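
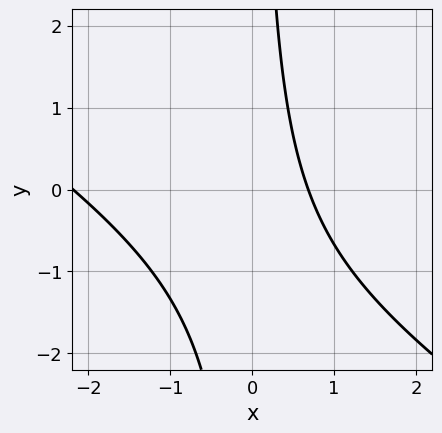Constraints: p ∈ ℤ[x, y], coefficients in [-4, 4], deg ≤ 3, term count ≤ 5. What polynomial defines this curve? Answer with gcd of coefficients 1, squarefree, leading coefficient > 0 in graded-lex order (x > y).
2*x^2 + 3*x*y + 3*x - 3

(a) Degree: no degree-1 curve has this shape, so deg p = 2.
(b) Against the integer gridlines: it misses every integer gridline on the y-axis.
(c) Assembling these constraints gives the stated polynomial.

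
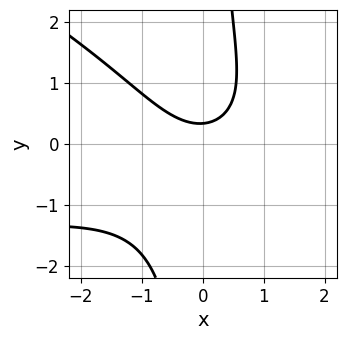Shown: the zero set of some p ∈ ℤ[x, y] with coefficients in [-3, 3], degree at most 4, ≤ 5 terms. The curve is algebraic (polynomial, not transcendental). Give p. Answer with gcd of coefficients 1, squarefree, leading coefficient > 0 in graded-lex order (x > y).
x^2*y + 2*x*y^2 + 2*x^2 - 3*y + 1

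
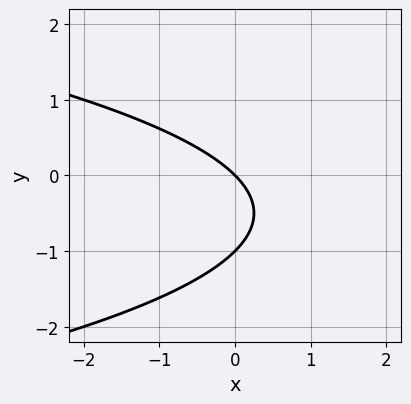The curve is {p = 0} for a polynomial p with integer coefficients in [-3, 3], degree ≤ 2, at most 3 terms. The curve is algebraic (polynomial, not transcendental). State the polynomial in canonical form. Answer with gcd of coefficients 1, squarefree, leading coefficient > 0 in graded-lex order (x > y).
y^2 + x + y

(a) The degree is 2 — the shape is more complex than any degree-1 curve.
(b) From the axis intercepts and sections: one x-axis crossing is at x = 0; the y-axis gridline crossings are at y ∈ {-1, 0}.
(c) The integer polynomial consistent with all of this is the stated p.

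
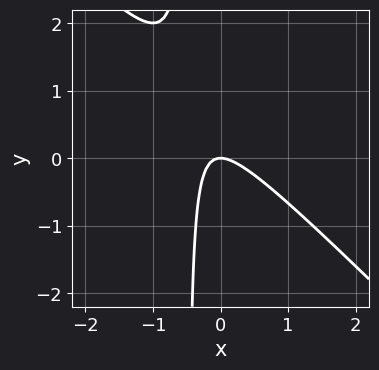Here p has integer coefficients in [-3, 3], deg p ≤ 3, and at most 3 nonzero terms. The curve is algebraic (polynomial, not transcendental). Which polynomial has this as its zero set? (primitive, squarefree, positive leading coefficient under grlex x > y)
2*x^2 + 2*x*y + y

(a) The degree is 2 — a generic line meets the curve in up to 2 points.
(b) Reading off the gridlines: it meets the y-axis at y = 0 (among the integer gridlines); it crosses the x-axis at the gridline x = 0.
(c) The integer polynomial consistent with all of this is the stated p.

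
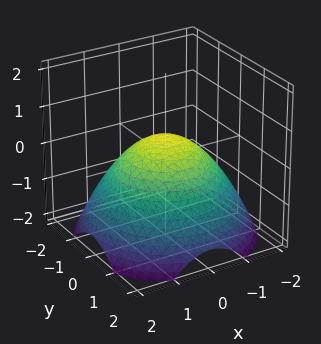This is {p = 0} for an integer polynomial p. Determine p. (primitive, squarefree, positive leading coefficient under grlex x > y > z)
First, degree: the shape is more complex than any degree-1 surface, so deg p = 2.
Then, symmetries: rotational symmetry about the z-axis ⇒ p depends on x, y only through x² + y².
Then, from the axis intercepts and sections: among the integer gridlines, it crosses the y-axis at y ∈ {-1, 1}; a circular section at z = 0 has radius exactly 1; the x-axis gridline crossings are at x ∈ {-1, 1}.
Finally, the integer polynomial consistent with all of this is the stated p.

x^2 + y^2 + 2*z - 1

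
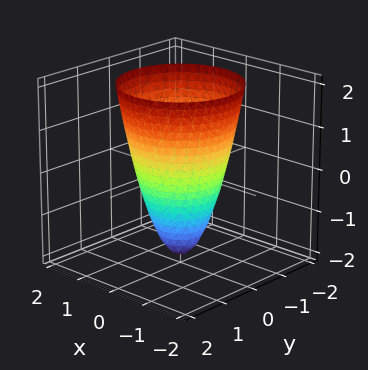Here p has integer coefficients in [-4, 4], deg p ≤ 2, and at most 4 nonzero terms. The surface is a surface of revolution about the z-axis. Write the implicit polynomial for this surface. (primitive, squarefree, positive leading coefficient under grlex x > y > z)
2*x^2 + 2*y^2 - z - 2

First, degree: the shape is more complex than any degree-1 surface, so deg p = 2.
Then, by symmetry, the surface is invariant under rotation about z: p = q(x² + y², z).
Next, observable constraints: among the integer gridlines, it crosses the x-axis at x ∈ {-1, 1}; it crosses the z-axis at the gridline z = -2; among the integer gridlines, it crosses the y-axis at y ∈ {-1, 1}; a circular section at z = 1 has radius between 1 and 2.
Finally, fitting integer coefficients to these (and the overall shape) gives p.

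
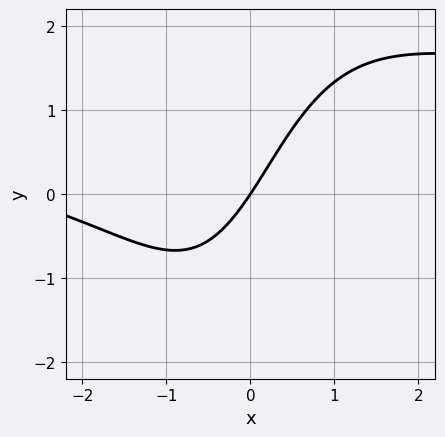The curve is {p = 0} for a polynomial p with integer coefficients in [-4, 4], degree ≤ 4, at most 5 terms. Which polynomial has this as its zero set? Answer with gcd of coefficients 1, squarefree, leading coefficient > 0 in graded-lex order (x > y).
x^2*y - x^2 - 3*x + 2*y

1. deg p = 3.
2. Reading off the gridlines: it crosses the y-axis at the gridline y = 0; one x-axis crossing is at x = 0.
3. Assembling these constraints gives the stated polynomial.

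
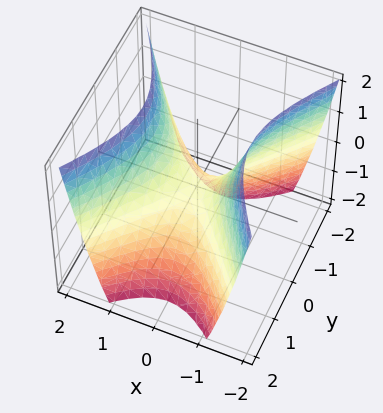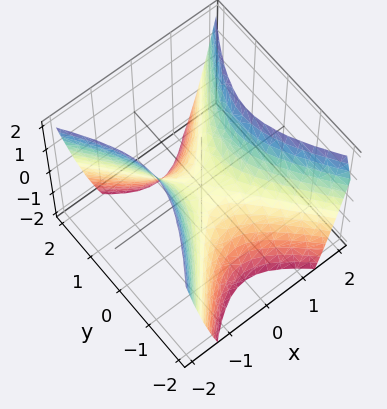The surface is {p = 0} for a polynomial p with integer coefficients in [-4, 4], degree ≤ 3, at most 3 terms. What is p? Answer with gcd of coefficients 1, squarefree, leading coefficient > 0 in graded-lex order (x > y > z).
First, degree: a saddle surface; a quadric, so deg p = 2.
Next, symmetries: mirror symmetry x ↦ −x ⇒ only even powers of x; mirror symmetry y ↦ −y ⇒ only even powers of y.
Next, reading off the gridlines: one y-axis crossing is at y = 0; one x-axis crossing is at x = 0.
Finally, solving for integer coefficients yields p as stated.

3*x^2 - 2*y^2 - 2*z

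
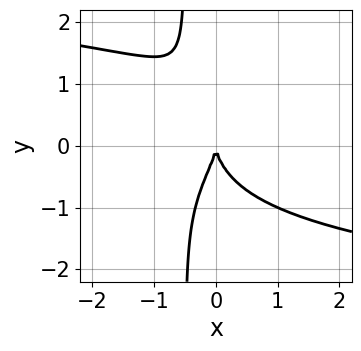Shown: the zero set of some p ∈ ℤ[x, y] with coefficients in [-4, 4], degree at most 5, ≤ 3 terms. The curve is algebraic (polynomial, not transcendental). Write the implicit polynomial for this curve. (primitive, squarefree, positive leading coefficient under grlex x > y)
First, the degree is 4 — a generic line meets the curve in up to 4 points.
Next, from the visible intercepts: one y-axis crossing is at y = 0; one x-axis crossing is at x = 0.
Finally, fitting integer coefficients to these (and the overall shape) gives p.

2*x*y^3 + y^3 + 3*x^2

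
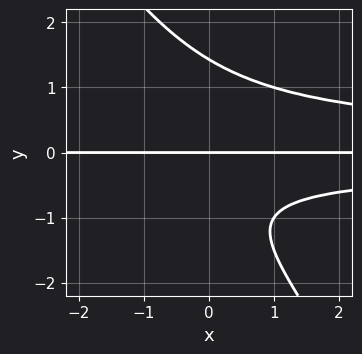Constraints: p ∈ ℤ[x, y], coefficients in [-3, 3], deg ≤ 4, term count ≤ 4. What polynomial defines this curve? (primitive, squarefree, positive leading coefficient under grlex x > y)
3*x*y^3 + 2*y^4 - 2*y^2 - 3*y

(a) Degree: no degree-3 curve has this shape, so deg p = 4.
(b) Reading off the gridlines: every point of the x-axis in the box is on the curve; it crosses the y-axis at the gridline y = 0.
(c) Assembling these constraints gives the stated polynomial.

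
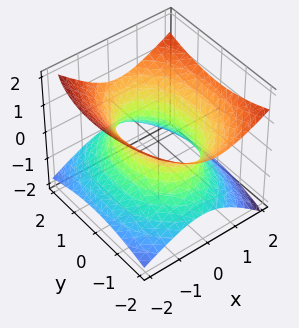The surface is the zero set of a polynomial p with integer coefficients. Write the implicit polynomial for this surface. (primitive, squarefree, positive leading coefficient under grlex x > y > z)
2*x^2 - x*z + y^2 - 3*z^2 - 2

deg p = 2. No degree-1 surface has this shape.
From the axis intercepts and sections: among the integer gridlines, it crosses the x-axis at x ∈ {-1, 1}; no z-intercept at any integer in the box.
Matching integer coefficients to the picture gives p.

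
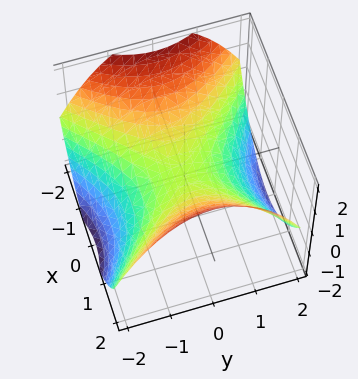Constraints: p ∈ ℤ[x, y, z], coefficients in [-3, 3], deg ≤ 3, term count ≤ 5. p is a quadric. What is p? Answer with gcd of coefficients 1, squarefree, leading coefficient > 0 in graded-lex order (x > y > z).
(a) deg p = 2. A saddle surface; a quadric.
(b) Symmetries: it's symmetric under x → −x, forcing even powers of x; mirror symmetry y ↦ −y ⇒ only even powers of y.
(c) From the visible intercepts: one x-axis crossing is at x = 0; one y-axis crossing is at y = 0; it meets the z-axis at z = 0 (among the integer gridlines).
(d) These observations pin down the coefficients.

x^2 - y^2 - 2*z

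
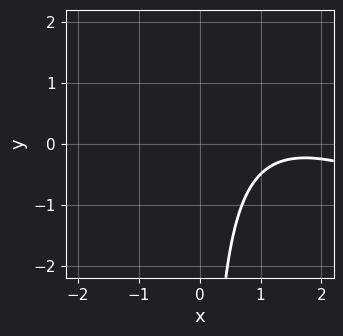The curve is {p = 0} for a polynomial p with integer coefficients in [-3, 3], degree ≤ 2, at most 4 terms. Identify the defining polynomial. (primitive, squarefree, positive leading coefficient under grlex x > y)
The degree is 2 — a generic line meets the curve in up to 2 points.
From the visible intercepts: no y-intercept at any integer in the box; no x-intercept at any integer in the box.
These observations pin down the coefficients.

x^2 + 2*x*y - 3*x + 3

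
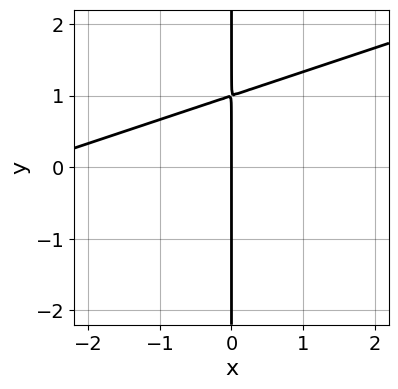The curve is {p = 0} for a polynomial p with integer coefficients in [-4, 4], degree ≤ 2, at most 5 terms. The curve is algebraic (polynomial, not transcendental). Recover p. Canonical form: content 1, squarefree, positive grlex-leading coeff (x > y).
1. Degree: no degree-1 curve has this shape, so deg p = 2.
2. Observable constraints: the visible y-axis segment lies entirely on the curve; it crosses the x-axis at the gridline x = 0.
3. Together with the visible shape, these determine p as stated.

x^2 - 3*x*y + 3*x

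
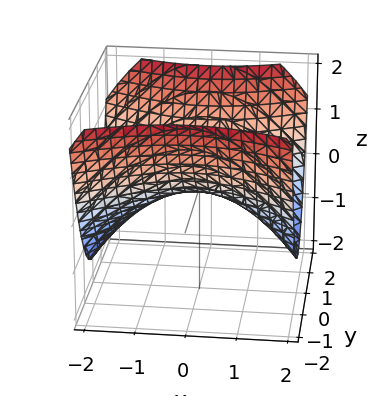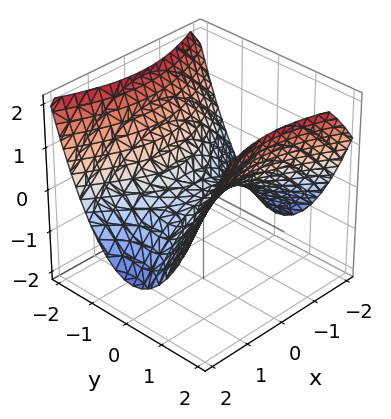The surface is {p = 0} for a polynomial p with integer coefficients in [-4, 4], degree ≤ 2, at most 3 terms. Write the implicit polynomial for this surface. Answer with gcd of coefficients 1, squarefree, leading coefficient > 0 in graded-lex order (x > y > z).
First, deg p = 2. A saddle surface; a quadric.
Then, symmetries: the y ↦ −y reflection is a symmetry, so y appears only in even powers; the x ↦ −x reflection is a symmetry, so x appears only in even powers.
Next, reading off the gridlines: it meets the z-axis at z = 0 (among the integer gridlines); it crosses the y-axis at the gridline y = 0; one x-axis crossing is at x = 0.
Finally, fitting integer coefficients to these (and the overall shape) gives p.

x^2 - 2*y^2 + 3*z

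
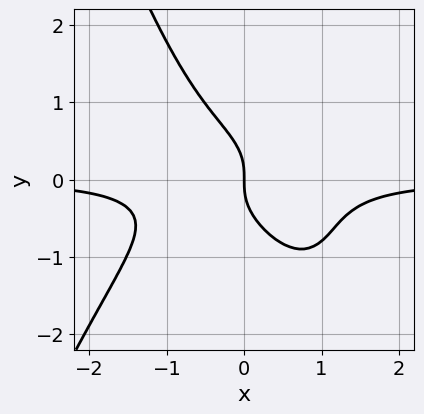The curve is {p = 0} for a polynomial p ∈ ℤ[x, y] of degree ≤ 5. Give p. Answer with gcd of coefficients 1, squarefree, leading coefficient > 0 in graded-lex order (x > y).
(a) Degree: no degree-3 curve has this shape, so deg p = 4.
(b) Against the integer gridlines: it crosses the x-axis at the gridline x = 0; one y-axis crossing is at y = 0.
(c) The integer polynomial consistent with all of this is the stated p.

3*x^3*y + 3*x*y^2 + 3*y^3 + 2*x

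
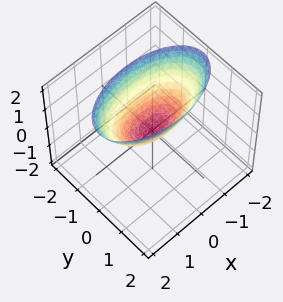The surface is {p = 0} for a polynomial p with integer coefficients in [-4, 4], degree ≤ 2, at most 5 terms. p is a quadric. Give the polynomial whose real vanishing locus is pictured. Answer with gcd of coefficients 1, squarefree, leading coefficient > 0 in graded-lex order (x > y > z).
Degree: a paraboloid; a quadric, so deg p = 2.
Symmetries: the x ↦ −x reflection is a symmetry, so x appears only in even powers; mirror symmetry y ↦ −y ⇒ only even powers of y.
Reading off the gridlines: one x-axis crossing is at x = 0; one z-axis crossing is at z = 0; it meets the y-axis at y = 0 (among the integer gridlines).
These observations pin down the coefficients.

x^2 + 3*y^2 - 2*z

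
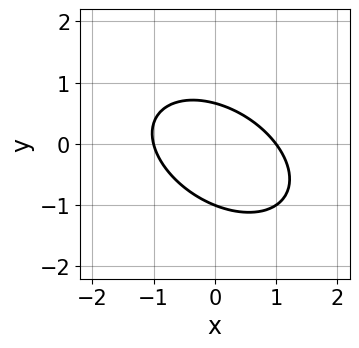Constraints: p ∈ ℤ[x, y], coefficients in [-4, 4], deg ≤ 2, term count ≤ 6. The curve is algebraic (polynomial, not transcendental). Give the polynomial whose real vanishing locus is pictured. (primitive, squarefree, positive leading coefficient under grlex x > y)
2*x^2 + 2*x*y + 3*y^2 + y - 2

First, the degree is 2 — the shape is more complex than any degree-1 curve.
Next, checking where it meets the axes: among the integer gridlines, it crosses the x-axis at x ∈ {-1, 1}; it crosses the y-axis at the gridline y = -1.
Finally, these observations pin down the coefficients.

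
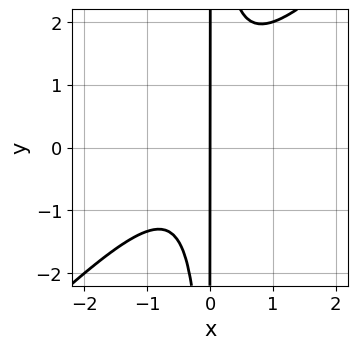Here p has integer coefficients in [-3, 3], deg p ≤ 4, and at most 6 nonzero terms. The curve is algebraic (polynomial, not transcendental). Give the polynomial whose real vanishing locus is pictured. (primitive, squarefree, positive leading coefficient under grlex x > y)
3*x^3 - 3*x^2*y + x^2 + 2*x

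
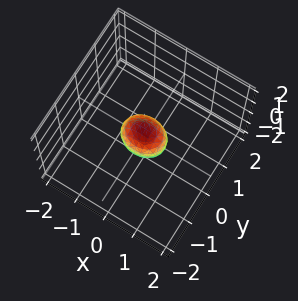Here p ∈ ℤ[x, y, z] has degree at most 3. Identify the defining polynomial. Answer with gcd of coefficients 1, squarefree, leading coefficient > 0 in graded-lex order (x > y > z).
First, degree: bounded and convex; a quadric, so deg p = 2.
Then, symmetries: mirror symmetry x ↦ −x ⇒ only even powers of x; it's symmetric under z → −z, forcing even powers of z; it's symmetric under y → −y, forcing even powers of y.
Finally, assembling these constraints gives the stated polynomial.

2*x^2 + 3*y^2 + 2*z^2 - 1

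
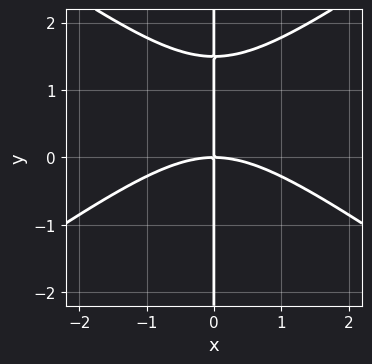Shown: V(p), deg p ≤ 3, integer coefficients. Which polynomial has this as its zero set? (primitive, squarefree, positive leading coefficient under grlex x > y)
x^3 - 2*x*y^2 + 3*x*y

(a) deg p = 3. The shape is more complex than any degree-2 curve.
(b) From the axis intercepts and sections: it crosses the x-axis at the gridline x = 0; the visible y-axis segment lies entirely on the curve.
(c) Putting this together gives p.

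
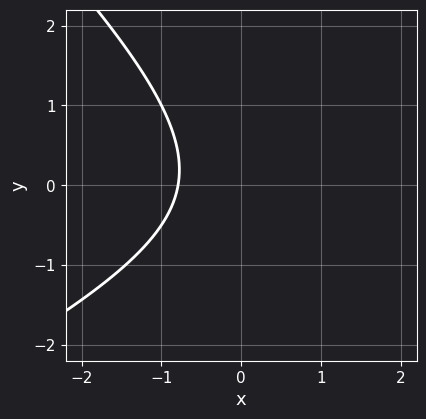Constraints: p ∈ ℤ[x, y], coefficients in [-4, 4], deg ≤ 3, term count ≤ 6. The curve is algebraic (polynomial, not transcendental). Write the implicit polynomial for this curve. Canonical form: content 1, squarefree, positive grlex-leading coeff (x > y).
x^2 - x*y - 2*y^2 - 3*x - 3

First, the degree is 2 — the shape is more complex than any degree-1 curve.
Next, from the axis intercepts and sections: the curve avoids every integer y-axis point in the box.
Finally, fitting integer coefficients to these (and the overall shape) gives p.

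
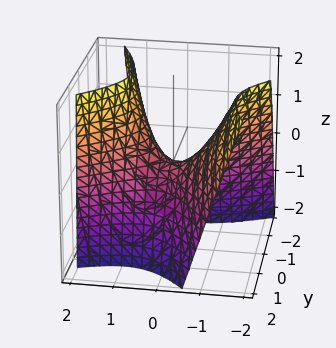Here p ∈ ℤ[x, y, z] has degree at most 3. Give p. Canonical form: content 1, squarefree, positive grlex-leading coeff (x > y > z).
3*x^2 - 3*x*y + x*z - 3*y^2 - 3*z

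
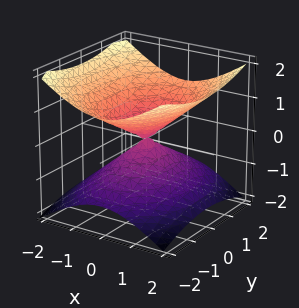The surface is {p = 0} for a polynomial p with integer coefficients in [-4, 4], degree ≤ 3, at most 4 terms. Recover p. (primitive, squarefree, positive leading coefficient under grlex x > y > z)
2*x^2 + y^2 - 3*z^2

Degree: two nappes meeting at a single point; a quadric, so deg p = 2.
Symmetries: the y ↦ −y reflection is a symmetry, so y appears only in even powers; it's symmetric under z → −z, forcing even powers of z; the x ↦ −x reflection is a symmetry, so x appears only in even powers.
Observable constraints: it meets the y-axis at y = 0 (among the integer gridlines); it crosses the x-axis at the gridline x = 0.
Fitting integer coefficients to these (and the overall shape) gives p.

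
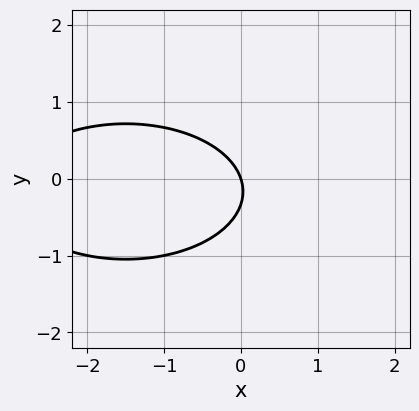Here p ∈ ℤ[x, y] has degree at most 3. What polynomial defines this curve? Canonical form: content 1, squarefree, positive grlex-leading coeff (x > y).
x^2 + 3*y^2 + 3*x + y

(a) Degree: the shape is more complex than any degree-1 curve, so deg p = 2.
(b) Checking where it meets the axes: it meets the x-axis at x = 0 (among the integer gridlines); it crosses the y-axis at the gridline y = 0.
(c) These observations pin down the coefficients.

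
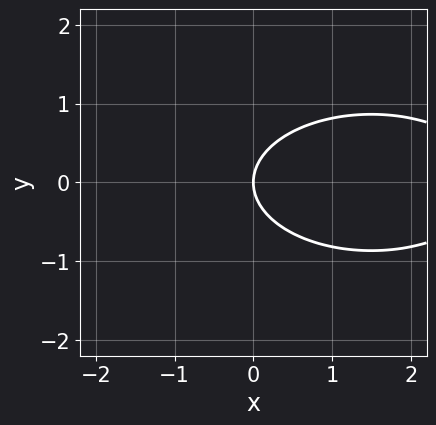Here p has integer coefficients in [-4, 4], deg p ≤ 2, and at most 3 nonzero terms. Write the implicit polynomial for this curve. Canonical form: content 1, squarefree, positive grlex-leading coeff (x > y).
1. The degree is 2 — a generic line meets the curve in up to 2 points.
2. Symmetries: the y ↦ −y reflection is a symmetry, so y appears only in even powers.
3. Observable constraints: it crosses the x-axis at the gridline x = 0; it meets the y-axis at y = 0 (among the integer gridlines).
4. Matching integer coefficients to the picture gives p.

x^2 + 3*y^2 - 3*x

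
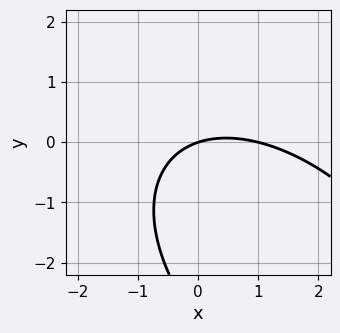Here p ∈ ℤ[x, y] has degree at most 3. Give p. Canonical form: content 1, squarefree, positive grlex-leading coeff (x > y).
The degree is 2 — a generic line meets the curve in up to 2 points.
From the visible intercepts: among the integer gridlines, it crosses the x-axis at x ∈ {0, 1}; it crosses the y-axis at the gridline y = 0.
Solving for integer coefficients yields p as stated.

x^2 + x*y + y^2 - x + 3*y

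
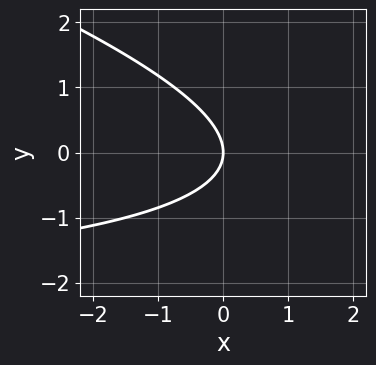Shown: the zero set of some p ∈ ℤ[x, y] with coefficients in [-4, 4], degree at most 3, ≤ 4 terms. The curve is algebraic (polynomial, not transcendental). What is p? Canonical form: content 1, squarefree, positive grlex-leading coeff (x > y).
1. deg p = 2. No degree-1 curve has this shape.
2. Reading off the gridlines: one y-axis crossing is at y = 0; it meets the x-axis at x = 0 (among the integer gridlines).
3. Together with the visible shape, these determine p as stated.

x*y + 3*y^2 + 3*x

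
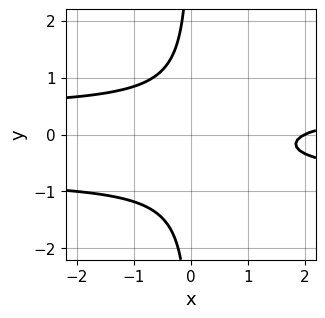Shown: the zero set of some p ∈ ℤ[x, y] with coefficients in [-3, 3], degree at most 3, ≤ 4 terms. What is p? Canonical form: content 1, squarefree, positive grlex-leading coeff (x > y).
3*x*y^2 + x*y - x + 2

First, deg p = 3. The shape is more complex than any degree-2 curve.
Then, reading off the gridlines: one x-axis crossing is at x = 2; it misses every integer gridline on the y-axis.
Finally, matching integer coefficients to the picture gives p.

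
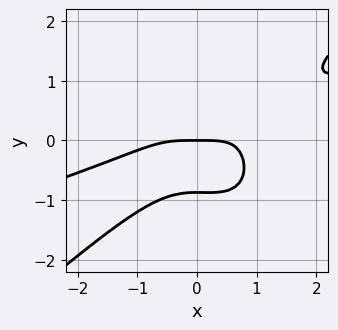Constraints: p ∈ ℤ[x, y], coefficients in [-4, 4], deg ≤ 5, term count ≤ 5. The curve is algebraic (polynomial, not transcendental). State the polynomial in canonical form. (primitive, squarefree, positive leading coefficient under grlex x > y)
First, deg p = 4. No degree-3 curve has this shape.
Next, against the integer gridlines: one y-axis crossing is at y = 0; it crosses the x-axis at the gridline x = 0.
Finally, these observations pin down the coefficients.

x^4 - 3*x^3*y + 3*y^4 + x^2*y + 2*y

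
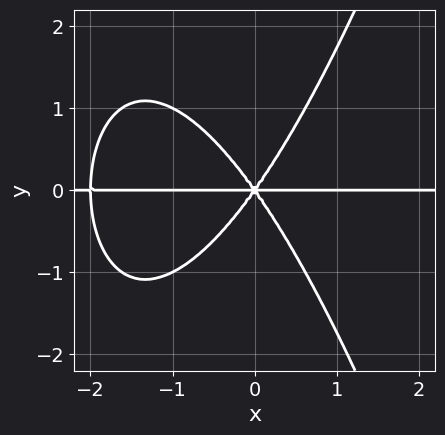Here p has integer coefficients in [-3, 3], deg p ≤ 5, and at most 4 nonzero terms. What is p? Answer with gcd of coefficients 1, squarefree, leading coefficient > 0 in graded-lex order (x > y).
x^3*y + 2*x^2*y - y^3

First, degree: no degree-3 curve has this shape, so deg p = 4.
Then, reading off the gridlines: the visible x-axis segment lies entirely on the curve; it meets the y-axis at y = 0 (among the integer gridlines).
Finally, the integer polynomial consistent with all of this is the stated p.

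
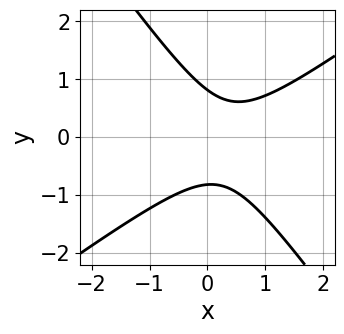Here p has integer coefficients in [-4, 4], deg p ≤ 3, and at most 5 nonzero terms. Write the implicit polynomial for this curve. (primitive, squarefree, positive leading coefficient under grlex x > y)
3*x^2 - 2*x*y - 3*y^2 - 2*x + 2

(a) The degree is 2 — the shape is more complex than any degree-1 curve.
(b) Checking where it meets the axes: the curve avoids every integer x-axis point in the box.
(c) The integer polynomial consistent with all of this is the stated p.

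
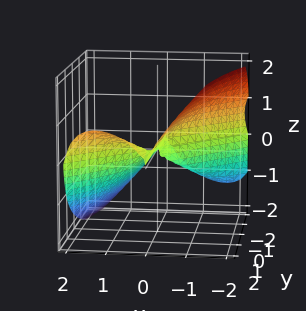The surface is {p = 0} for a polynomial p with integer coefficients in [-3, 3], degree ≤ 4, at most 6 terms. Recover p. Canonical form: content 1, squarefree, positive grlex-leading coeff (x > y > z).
2*x^3 - 2*x^2*y + 2*z^3 + x*z

First, degree: no degree-2 surface has this shape, so deg p = 3.
Then, from the axis intercepts and sections: the visible y-axis segment lies entirely on the surface; it crosses the z-axis at the gridline z = 0; it meets the x-axis at x = 0 (among the integer gridlines).
Finally, these observations pin down the coefficients.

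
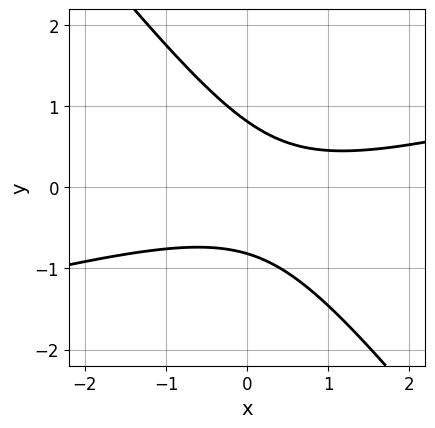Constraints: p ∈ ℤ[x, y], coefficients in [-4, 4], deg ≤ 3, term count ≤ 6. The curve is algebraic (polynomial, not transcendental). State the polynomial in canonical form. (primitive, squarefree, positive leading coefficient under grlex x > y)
First, deg p = 2. No degree-1 curve has this shape.
Next, against the integer gridlines: no x-intercept at any integer in the box.
Finally, the integer polynomial consistent with all of this is the stated p.

x^2 - 3*x*y - 3*y^2 - x + 2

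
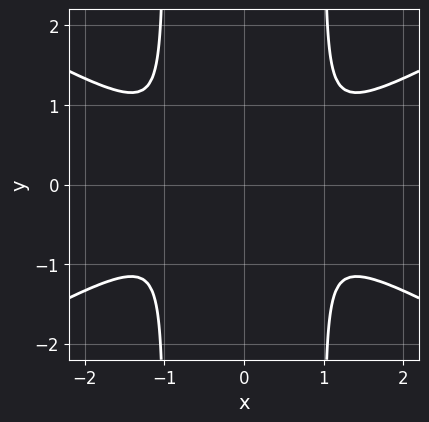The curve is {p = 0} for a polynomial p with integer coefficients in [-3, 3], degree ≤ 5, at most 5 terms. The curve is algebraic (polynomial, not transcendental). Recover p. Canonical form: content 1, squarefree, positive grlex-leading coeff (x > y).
(a) The degree is 4 — the shape is more complex than any degree-3 curve.
(b) Symmetries: mirror symmetry y ↦ −y ⇒ only even powers of y; the x ↦ −x reflection is a symmetry, so x appears only in even powers.
(c) Fitting integer coefficients to these (and the overall shape) gives p.

x^4 - 3*x^2*y^2 + 3*y^2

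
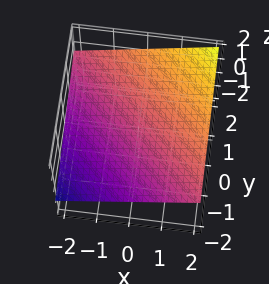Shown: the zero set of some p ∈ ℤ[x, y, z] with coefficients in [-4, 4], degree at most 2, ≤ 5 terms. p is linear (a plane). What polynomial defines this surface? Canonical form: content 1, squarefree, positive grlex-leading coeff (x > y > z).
x + y - 3*z + 2

First, deg p = 1. The surface is flat (a plane).
Next, against the integer gridlines: it crosses the y-axis at the gridline y = -2; it meets the x-axis at x = -2 (among the integer gridlines).
Finally, fitting integer coefficients to these (and the overall shape) gives p.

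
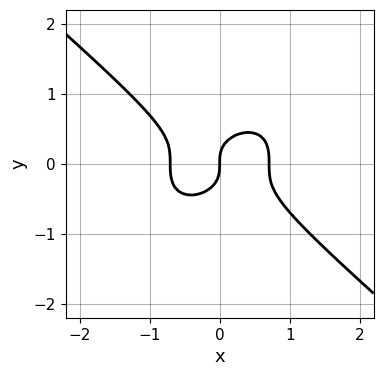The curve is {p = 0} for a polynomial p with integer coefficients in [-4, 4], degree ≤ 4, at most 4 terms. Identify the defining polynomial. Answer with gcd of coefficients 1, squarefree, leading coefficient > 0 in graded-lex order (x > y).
deg p = 3. A generic line meets the curve in up to 3 points.
From the visible intercepts: it meets the y-axis at y = 0 (among the integer gridlines); it meets the x-axis at x = 0 (among the integer gridlines).
Solving for integer coefficients yields p as stated.

2*x^3 + 3*y^3 - x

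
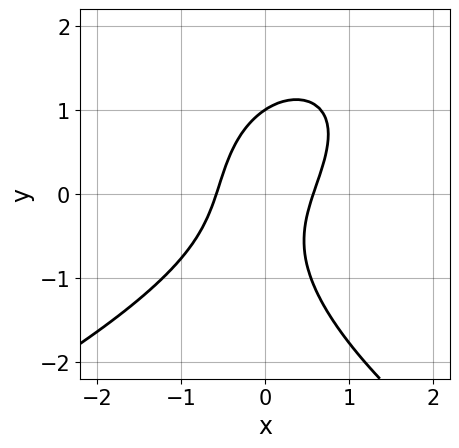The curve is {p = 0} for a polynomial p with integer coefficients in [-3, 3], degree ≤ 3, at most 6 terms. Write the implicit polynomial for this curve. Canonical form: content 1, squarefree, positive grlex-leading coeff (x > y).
deg p = 3.
Reading off the gridlines: it meets the y-axis at y = 1 (among the integer gridlines).
Solving for integer coefficients yields p as stated.

y^3 + 3*x^2 - 2*x*y - 1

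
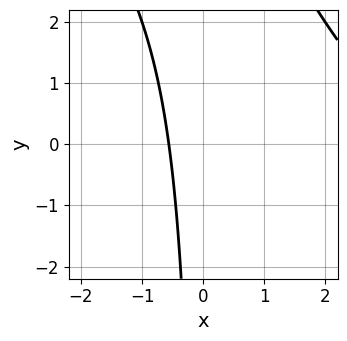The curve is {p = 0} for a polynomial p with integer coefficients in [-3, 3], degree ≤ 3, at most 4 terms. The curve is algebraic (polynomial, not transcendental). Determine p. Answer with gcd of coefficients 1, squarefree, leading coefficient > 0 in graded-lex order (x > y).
First, degree: the shape is more complex than any degree-1 curve, so deg p = 2.
Then, observable constraints: no y-intercept at any integer in the box.
Finally, the integer polynomial consistent with all of this is the stated p.

x^2 + x*y - 3*x - 2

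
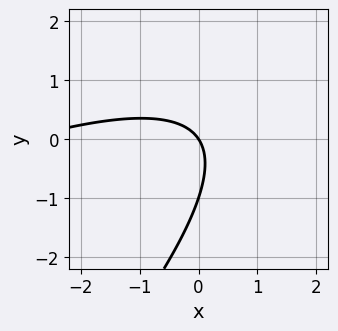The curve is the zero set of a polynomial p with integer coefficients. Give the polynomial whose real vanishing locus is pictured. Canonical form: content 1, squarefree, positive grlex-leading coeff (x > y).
x^2 - 3*x*y + 2*y^2 + 3*x + 2*y

1. The degree is 2 — no degree-1 curve has this shape.
2. From the axis intercepts and sections: one x-axis crossing is at x = 0; the y-axis gridline crossings are at y ∈ {-1, 0}.
3. Matching integer coefficients to the picture gives p.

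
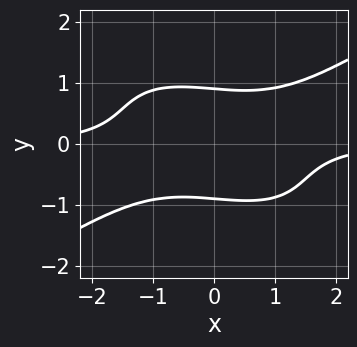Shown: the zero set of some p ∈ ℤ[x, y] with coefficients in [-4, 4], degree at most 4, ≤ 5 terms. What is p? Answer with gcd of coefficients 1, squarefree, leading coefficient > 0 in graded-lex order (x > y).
The degree is 4 — no degree-3 curve has this shape.
Reading off the gridlines: it misses every integer gridline on the x-axis.
The integer polynomial consistent with all of this is the stated p.

x^3*y - x*y^3 - 3*y^4 + 2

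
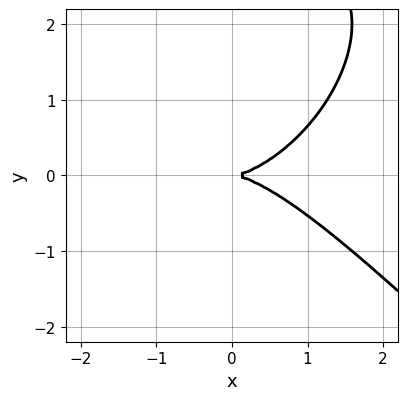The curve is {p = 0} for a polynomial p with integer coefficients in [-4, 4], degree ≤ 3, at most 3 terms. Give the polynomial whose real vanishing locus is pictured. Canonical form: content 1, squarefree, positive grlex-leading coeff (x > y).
x^3 + y^3 - 3*y^2

1. deg p = 3.
2. Observable constraints: one y-axis crossing is at y = 0; one x-axis crossing is at x = 0.
3. Fitting integer coefficients to these (and the overall shape) gives p.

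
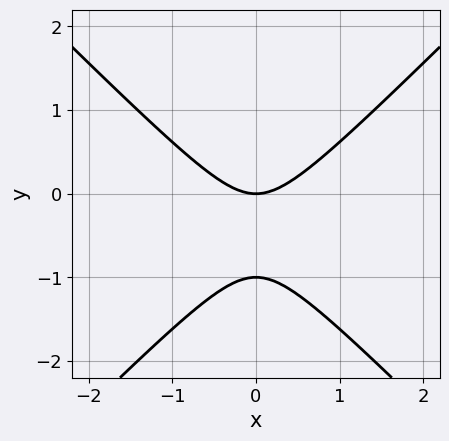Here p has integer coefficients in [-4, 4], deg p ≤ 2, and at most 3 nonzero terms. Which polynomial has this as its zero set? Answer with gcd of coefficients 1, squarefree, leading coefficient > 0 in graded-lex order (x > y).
x^2 - y^2 - y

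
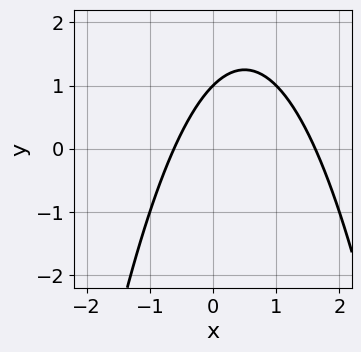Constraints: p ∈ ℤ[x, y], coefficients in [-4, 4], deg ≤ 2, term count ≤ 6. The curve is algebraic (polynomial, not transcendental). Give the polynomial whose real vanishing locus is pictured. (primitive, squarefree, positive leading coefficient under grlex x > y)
x^2 - x + y - 1

First, degree: a generic line meets the curve in up to 2 points, so deg p = 2.
Next, from the visible intercepts: one y-axis crossing is at y = 1.
Finally, the integer polynomial consistent with all of this is the stated p.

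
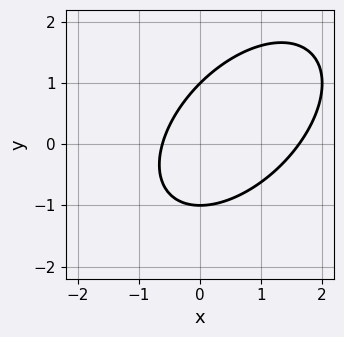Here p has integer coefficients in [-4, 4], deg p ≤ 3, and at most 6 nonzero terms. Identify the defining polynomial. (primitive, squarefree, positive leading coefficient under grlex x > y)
x^2 - x*y + y^2 - x - 1

First, degree: no degree-1 curve has this shape, so deg p = 2.
Then, reading off the gridlines: among the integer gridlines, it crosses the y-axis at y ∈ {-1, 1}.
Finally, the integer polynomial consistent with all of this is the stated p.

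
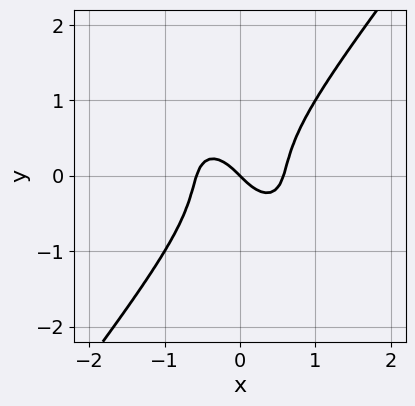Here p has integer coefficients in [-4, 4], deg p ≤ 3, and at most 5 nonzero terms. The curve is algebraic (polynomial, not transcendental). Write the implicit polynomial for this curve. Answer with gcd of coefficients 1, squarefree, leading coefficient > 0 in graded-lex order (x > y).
3*x^3 + x^2*y - 2*y^3 - x - y

(a) deg p = 3. No degree-2 curve has this shape.
(b) From the axis intercepts and sections: one y-axis crossing is at y = 0; it crosses the x-axis at the gridline x = 0.
(c) Solving for integer coefficients yields p as stated.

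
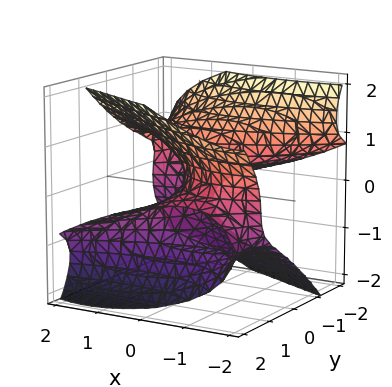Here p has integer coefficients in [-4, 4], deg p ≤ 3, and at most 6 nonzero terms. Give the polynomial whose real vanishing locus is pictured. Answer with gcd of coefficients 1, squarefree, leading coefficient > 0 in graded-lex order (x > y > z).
deg p = 3. No degree-2 surface has this shape.
From the visible intercepts: one z-axis crossing is at z = 0; the visible y-axis segment lies entirely on the surface.
Matching integer coefficients to the picture gives p.

x^2*y + 2*x*y*z + 3*y^2*z - 3*z^3 + 3*x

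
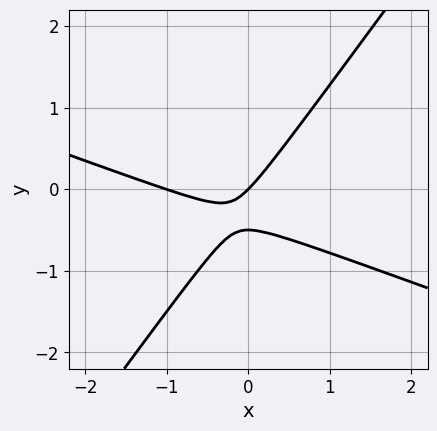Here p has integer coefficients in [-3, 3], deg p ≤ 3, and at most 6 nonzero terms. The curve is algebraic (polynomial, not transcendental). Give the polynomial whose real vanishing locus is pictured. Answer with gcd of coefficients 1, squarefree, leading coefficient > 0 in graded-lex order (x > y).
x^2 + 2*x*y - 2*y^2 + x - y

First, deg p = 2. No degree-1 curve has this shape.
Then, reading off the gridlines: it meets the y-axis at y = 0 (among the integer gridlines); among the integer gridlines, it crosses the x-axis at x ∈ {-1, 0}.
Finally, solving for integer coefficients yields p as stated.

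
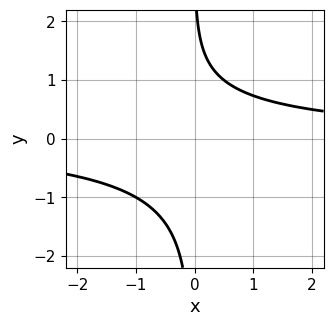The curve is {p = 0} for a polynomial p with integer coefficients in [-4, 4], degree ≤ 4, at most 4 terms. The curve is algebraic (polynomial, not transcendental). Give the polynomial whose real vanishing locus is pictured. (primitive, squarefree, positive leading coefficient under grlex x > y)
2*x*y^3 + 2*x*y + y - 3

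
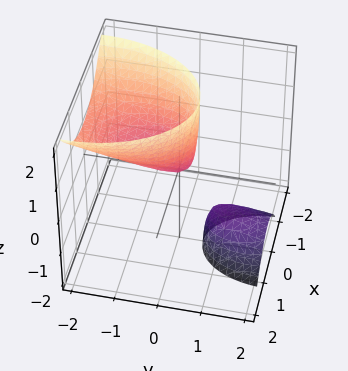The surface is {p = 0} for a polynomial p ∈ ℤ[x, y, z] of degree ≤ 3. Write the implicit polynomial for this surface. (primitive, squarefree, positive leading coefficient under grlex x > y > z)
(a) There are 2 components. They look like related sheets of one shape, so recover p as a whole.
(b) The degree is 2 — the shape is more complex than any degree-1 surface.
(c) From the axis intercepts and sections: one z-axis crossing is at z = 0; it meets the x-axis at x = 0 (among the integer gridlines); it crosses the y-axis at the gridline y = 0.
(d) These observations pin down the coefficients.

2*x^2 + y^2 + 2*y*z - z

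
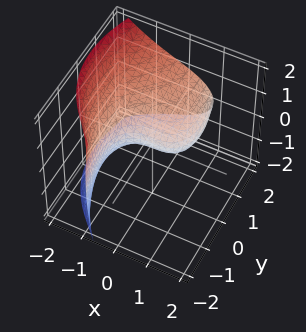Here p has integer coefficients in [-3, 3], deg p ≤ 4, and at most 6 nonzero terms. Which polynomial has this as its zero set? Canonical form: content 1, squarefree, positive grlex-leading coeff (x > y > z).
(a) deg p = 3.
(b) Checking where it meets the axes: one x-axis crossing is at x = 0; one z-axis crossing is at z = 0; one y-axis crossing is at y = 0.
(c) These observations pin down the coefficients.

x^3 + x*y^2 + y*z^2 + 2*z^2 - 2*y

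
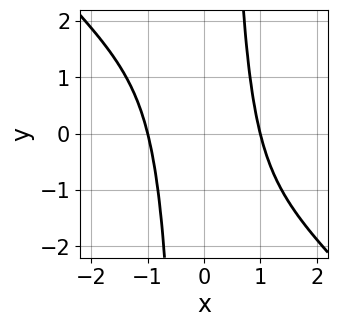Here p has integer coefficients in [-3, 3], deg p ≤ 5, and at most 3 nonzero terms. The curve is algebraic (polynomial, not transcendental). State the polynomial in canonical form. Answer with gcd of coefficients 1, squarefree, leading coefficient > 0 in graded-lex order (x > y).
First, degree: the shape is more complex than any degree-3 curve, so deg p = 4.
Next, against the integer gridlines: no y-intercept at any integer in the box; among the integer gridlines, it crosses the x-axis at x ∈ {-1, 1}.
Finally, the integer polynomial consistent with all of this is the stated p.

x^4 + x^3*y - 1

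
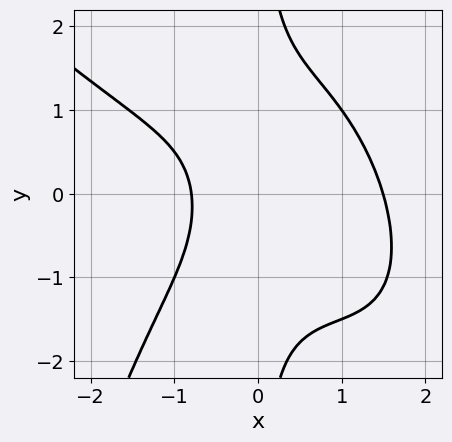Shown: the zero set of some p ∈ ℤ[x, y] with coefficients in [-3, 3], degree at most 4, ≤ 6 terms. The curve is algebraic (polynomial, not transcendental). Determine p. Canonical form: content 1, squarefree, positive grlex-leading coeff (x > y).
x^4 + x^3*y + 2*x*y^2 - 2*x - 2

The degree is 4 — the shape is more complex than any degree-3 curve.
From the axis intercepts and sections: the curve avoids every integer y-axis point in the box.
These observations pin down the coefficients.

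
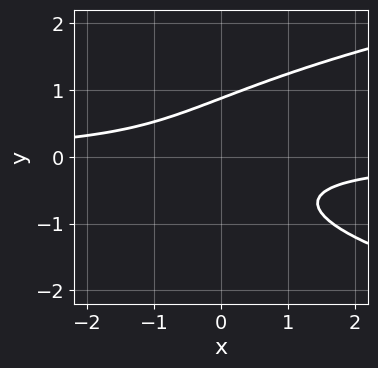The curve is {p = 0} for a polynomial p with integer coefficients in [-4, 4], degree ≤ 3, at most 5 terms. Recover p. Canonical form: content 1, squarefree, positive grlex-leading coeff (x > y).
3*y^3 - 3*x*y - 2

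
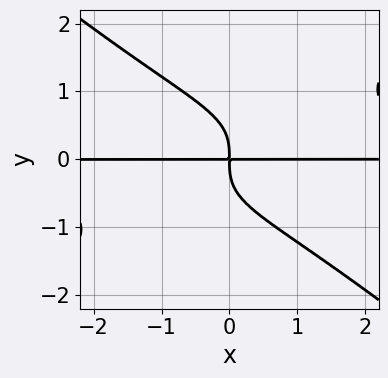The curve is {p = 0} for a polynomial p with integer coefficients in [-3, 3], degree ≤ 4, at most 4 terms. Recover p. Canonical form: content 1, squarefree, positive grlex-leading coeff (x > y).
1. Degree: no degree-3 curve has this shape, so deg p = 4.
2. Observable constraints: every point of the x-axis in the box is on the curve.
3. These observations pin down the coefficients.

2*x^2*y^2 - 3*y^4 - 3*x*y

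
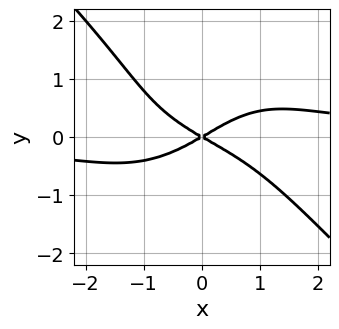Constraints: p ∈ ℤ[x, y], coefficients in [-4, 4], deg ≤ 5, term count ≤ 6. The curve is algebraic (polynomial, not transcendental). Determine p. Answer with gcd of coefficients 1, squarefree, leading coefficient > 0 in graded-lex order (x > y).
x^3*y + y^4 - y^3 - x^2 + 3*y^2

The degree is 4 — the shape is more complex than any degree-3 curve.
Checking where it meets the axes: it crosses the x-axis at the gridline x = 0; it crosses the y-axis at the gridline y = 0.
Solving for integer coefficients yields p as stated.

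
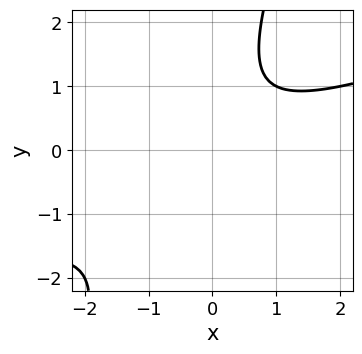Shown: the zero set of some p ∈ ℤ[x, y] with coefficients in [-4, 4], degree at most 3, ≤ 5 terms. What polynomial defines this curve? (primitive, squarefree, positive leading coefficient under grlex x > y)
(a) deg p = 2.
(b) From the visible intercepts: no y-intercept at any integer in the box; the curve avoids every integer x-axis point in the box.
(c) Solving for integer coefficients yields p as stated.

x^2 - 3*x*y + y^2 - y + 2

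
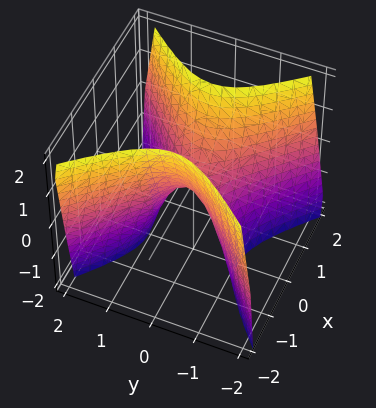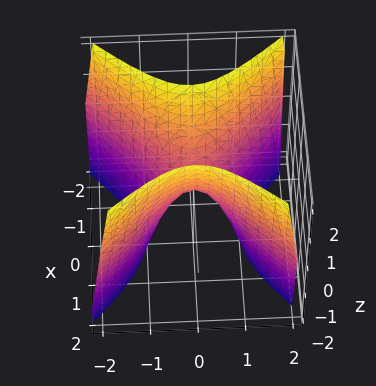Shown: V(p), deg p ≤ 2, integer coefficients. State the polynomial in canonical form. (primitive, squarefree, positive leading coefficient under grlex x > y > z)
The degree is 2 — a saddle surface; a quadric.
Symmetries: the x ↦ −x reflection is a symmetry, so x appears only in even powers; the y ↦ −y reflection is a symmetry, so y appears only in even powers.
Against the integer gridlines: it crosses the y-axis at the gridline y = 0; it crosses the z-axis at the gridline z = 0; it meets the x-axis at x = 0 (among the integer gridlines).
These observations pin down the coefficients.

2*x^2 - 2*y^2 - z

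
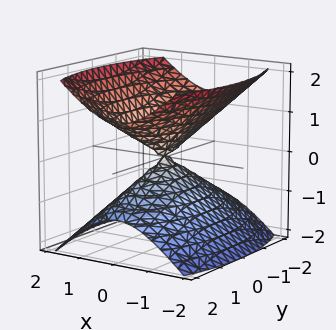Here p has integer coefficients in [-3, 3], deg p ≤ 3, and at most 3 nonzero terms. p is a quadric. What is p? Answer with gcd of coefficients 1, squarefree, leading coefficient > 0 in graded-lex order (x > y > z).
3*x^2 + y^2 - 3*z^2

1. I count 2 distinct pieces. They look like related sheets of one shape, so recover p as a whole.
2. Degree: two nappes meeting at a single point; a quadric, so deg p = 2.
3. Symmetries: mirror symmetry x ↦ −x ⇒ only even powers of x; the y ↦ −y reflection is a symmetry, so y appears only in even powers; mirror symmetry z ↦ −z ⇒ only even powers of z.
4. Reading off the gridlines: it meets the y-axis at y = 0 (among the integer gridlines); it crosses the z-axis at the gridline z = 0; it meets the x-axis at x = 0 (among the integer gridlines).
5. These observations pin down the coefficients.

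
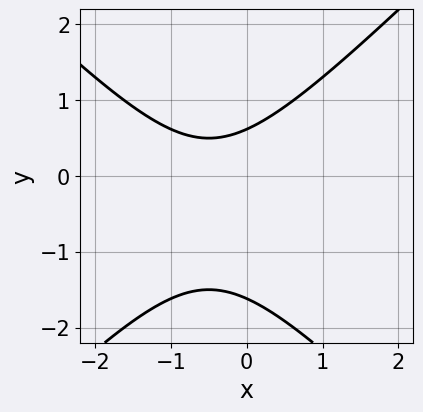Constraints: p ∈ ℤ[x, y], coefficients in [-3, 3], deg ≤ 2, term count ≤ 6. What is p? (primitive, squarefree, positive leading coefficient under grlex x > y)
Degree: a generic line meets the curve in up to 2 points, so deg p = 2.
Observable constraints: the curve avoids every integer x-axis point in the box.
Matching integer coefficients to the picture gives p.

x^2 - y^2 + x - y + 1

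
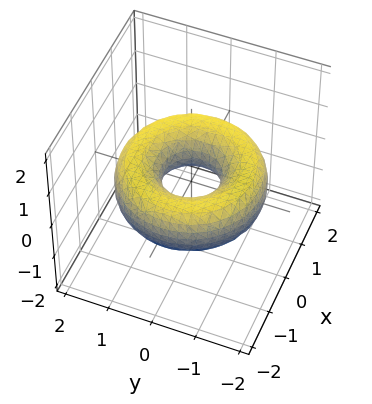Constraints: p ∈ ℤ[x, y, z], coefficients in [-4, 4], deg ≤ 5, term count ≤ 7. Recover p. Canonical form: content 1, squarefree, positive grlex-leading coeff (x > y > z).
The degree is 4 — the shape is more complex than any degree-3 surface.
Symmetry: the surface is invariant under rotation about z: p = q(x² + y², z).
From the axis intercepts and sections: a circular section at z = 0 has radius between 0 and 1; it misses every integer gridline on the z-axis.
Fitting integer coefficients to these (and the overall shape) gives p.

x^4 + 2*x^2*y^2 + y^4 - 3*x^2 - 3*y^2 + 3*z^2 + 1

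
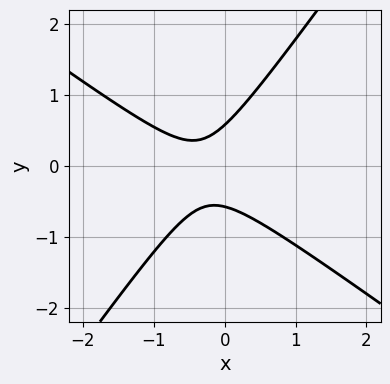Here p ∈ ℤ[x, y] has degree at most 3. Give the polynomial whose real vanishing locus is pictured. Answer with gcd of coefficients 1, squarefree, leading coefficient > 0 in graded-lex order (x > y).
1. deg p = 2.
2. Observable constraints: it misses every integer gridline on the x-axis.
3. Fitting integer coefficients to these (and the overall shape) gives p.

3*x^2 + 2*x*y - 3*y^2 + 2*x + 1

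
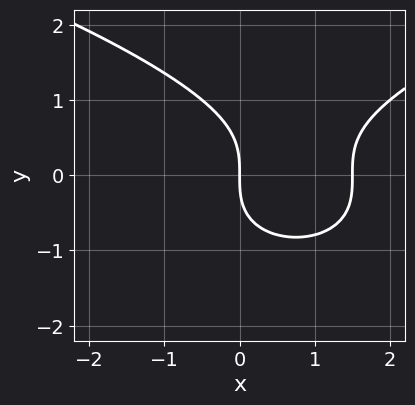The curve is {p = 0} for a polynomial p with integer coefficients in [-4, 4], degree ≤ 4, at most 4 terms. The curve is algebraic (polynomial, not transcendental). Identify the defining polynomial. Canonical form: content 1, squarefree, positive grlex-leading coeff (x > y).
The degree is 3 — a generic line meets the curve in up to 3 points.
From the visible intercepts: it crosses the y-axis at the gridline y = 0; one x-axis crossing is at x = 0.
Fitting integer coefficients to these (and the overall shape) gives p.

2*y^3 - 2*x^2 + 3*x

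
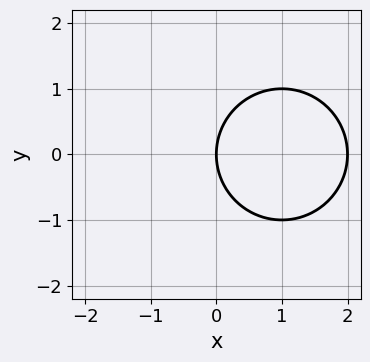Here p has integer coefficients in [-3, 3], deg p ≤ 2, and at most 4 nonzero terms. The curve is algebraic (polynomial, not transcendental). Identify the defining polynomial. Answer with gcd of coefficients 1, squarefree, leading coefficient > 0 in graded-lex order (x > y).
The degree is 2 — a generic line meets the curve in up to 2 points.
Symmetries: mirror symmetry y ↦ −y ⇒ only even powers of y.
From the visible intercepts: one y-axis crossing is at y = 0; among the integer gridlines, it crosses the x-axis at x ∈ {0, 2}.
Putting this together gives p.

x^2 + y^2 - 2*x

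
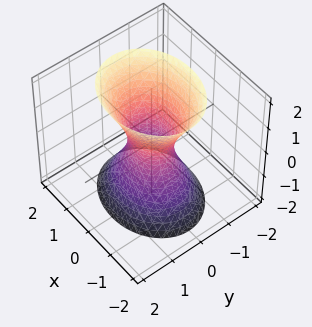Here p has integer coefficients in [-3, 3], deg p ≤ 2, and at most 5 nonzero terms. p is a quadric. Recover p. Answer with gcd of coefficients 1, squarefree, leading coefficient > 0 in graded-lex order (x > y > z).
(a) The degree is 2 — one connected sheet with a waist; a quadric.
(b) Symmetries: the z ↦ −z reflection is a symmetry, so z appears only in even powers; the x ↦ −x reflection is a symmetry, so x appears only in even powers; the y ↦ −y reflection is a symmetry, so y appears only in even powers.
(c) Checking where it meets the axes: no z-intercept at any integer in the box.
(d) Solving for integer coefficients yields p as stated.

2*x^2 + 3*y^2 - z^2 - 1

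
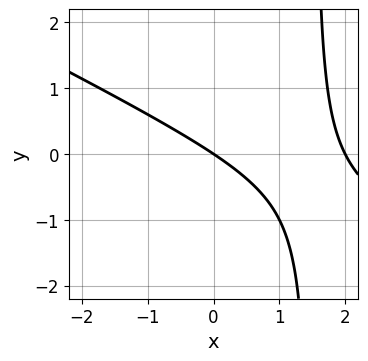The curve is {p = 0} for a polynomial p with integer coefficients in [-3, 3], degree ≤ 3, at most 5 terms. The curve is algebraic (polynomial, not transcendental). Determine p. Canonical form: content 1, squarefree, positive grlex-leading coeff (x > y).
x^2 + 2*x*y - 2*x - 3*y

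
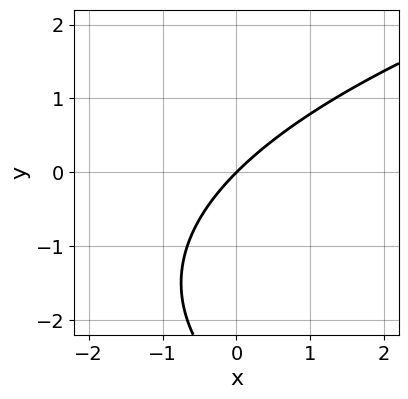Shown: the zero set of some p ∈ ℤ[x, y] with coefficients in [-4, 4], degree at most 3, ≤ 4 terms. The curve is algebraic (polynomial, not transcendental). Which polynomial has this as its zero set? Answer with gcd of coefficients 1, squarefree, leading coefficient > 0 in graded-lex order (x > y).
y^2 - 3*x + 3*y

(a) deg p = 2. A generic line meets the curve in up to 2 points.
(b) Against the integer gridlines: it crosses the x-axis at the gridline x = 0; one y-axis crossing is at y = 0.
(c) These observations pin down the coefficients.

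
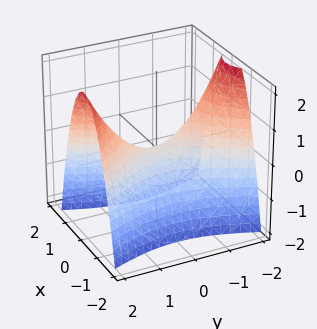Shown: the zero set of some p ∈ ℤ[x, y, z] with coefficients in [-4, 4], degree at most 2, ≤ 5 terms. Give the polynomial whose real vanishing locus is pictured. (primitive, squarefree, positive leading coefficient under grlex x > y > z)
1. deg p = 2. A saddle surface; a quadric.
2. Symmetries: mirror symmetry x ↦ −x ⇒ only even powers of x; it's symmetric under y → −y, forcing even powers of y.
3. From the axis intercepts and sections: it meets the z-axis at z = 0 (among the integer gridlines); it meets the x-axis at x = 0 (among the integer gridlines); it crosses the y-axis at the gridline y = 0.
4. Solving for integer coefficients yields p as stated.

3*x^2 - y^2 + 2*z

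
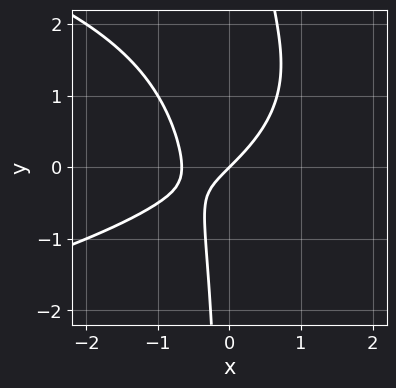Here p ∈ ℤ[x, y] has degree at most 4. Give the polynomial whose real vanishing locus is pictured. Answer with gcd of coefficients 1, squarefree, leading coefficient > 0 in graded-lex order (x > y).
2*x*y^2 + 3*x^2 - 3*x*y + 2*x - 2*y

(a) Degree: no degree-2 curve has this shape, so deg p = 3.
(b) Reading off the gridlines: it crosses the x-axis at the gridline x = 0; it meets the y-axis at y = 0 (among the integer gridlines).
(c) These observations pin down the coefficients.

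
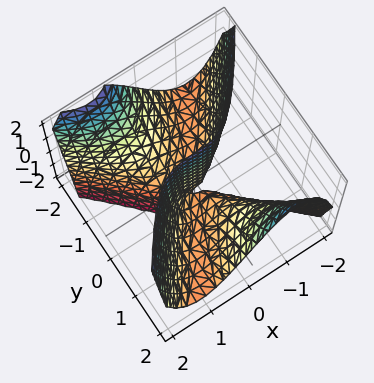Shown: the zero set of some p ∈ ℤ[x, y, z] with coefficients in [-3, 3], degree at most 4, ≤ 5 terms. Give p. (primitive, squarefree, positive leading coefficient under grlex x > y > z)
(a) deg p = 3. No degree-2 surface has this shape.
(b) Against the integer gridlines: one y-axis crossing is at y = 0; the visible z-axis segment lies entirely on the surface; it crosses the x-axis at the gridline x = 0.
(c) Solving for integer coefficients yields p as stated.

3*x^3 - 3*x*y^2 + y^3 - 3*y*z - 3*y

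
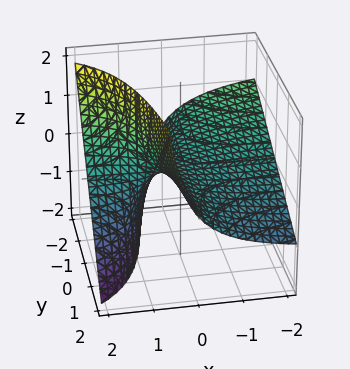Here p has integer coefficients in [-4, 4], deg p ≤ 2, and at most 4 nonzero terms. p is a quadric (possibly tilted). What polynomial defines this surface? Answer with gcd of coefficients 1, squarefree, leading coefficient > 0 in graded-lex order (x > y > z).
2*x*y + 3*x*z - 3*z

First, degree: the shape is more complex than any degree-1 surface, so deg p = 2.
Next, from the visible intercepts: one z-axis crossing is at z = 0; the visible x-axis segment lies entirely on the surface; every point of the y-axis in the box is on the surface.
Finally, putting this together gives p.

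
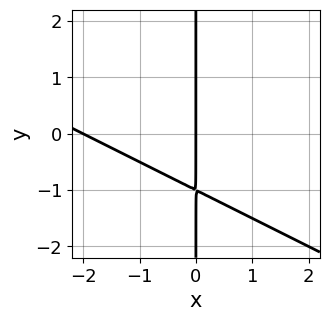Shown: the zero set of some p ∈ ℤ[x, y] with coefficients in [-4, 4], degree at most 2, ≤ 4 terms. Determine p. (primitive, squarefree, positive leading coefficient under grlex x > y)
x^2 + 2*x*y + 2*x

Degree: no degree-1 curve has this shape, so deg p = 2.
Reading off the gridlines: the x-axis gridline crossings are at x ∈ {-2, 0}; the visible y-axis segment lies entirely on the curve.
Putting this together gives p.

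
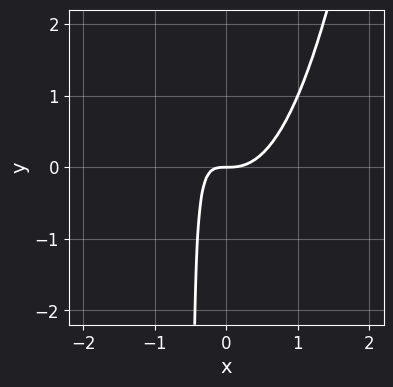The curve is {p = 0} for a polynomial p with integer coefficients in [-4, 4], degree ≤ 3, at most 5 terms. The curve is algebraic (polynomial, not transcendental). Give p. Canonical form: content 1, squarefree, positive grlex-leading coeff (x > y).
First, the degree is 3 — no degree-2 curve has this shape.
Then, checking where it meets the axes: it meets the y-axis at y = 0 (among the integer gridlines); it crosses the x-axis at the gridline x = 0.
Finally, matching integer coefficients to the picture gives p.

3*x^3 - 2*x*y - y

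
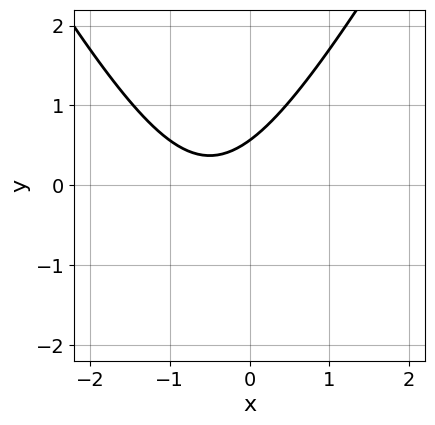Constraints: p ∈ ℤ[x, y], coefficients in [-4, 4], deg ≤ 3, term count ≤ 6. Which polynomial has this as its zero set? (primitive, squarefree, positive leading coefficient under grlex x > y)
3*x^2 - y^2 + 3*x - 3*y + 2

The degree is 2 — a generic line meets the curve in up to 2 points.
Against the integer gridlines: it misses every integer gridline on the x-axis.
Fitting integer coefficients to these (and the overall shape) gives p.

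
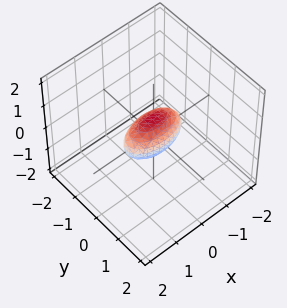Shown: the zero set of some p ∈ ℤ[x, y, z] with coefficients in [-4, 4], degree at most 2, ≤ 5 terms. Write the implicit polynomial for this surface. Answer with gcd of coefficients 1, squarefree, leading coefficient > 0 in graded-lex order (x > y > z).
(a) The degree is 2 — a closed, bounded, convex surface; a quadric.
(b) Symmetries: it's symmetric under z → −z, forcing even powers of z; mirror symmetry x ↦ −x ⇒ only even powers of x; mirror symmetry y ↦ −y ⇒ only even powers of y.
(c) Observable constraints: the x-axis gridline crossings are at x ∈ {-1, 1}.
(d) Assembling these constraints gives the stated polynomial.

x^2 + 3*y^2 + 2*z^2 - 1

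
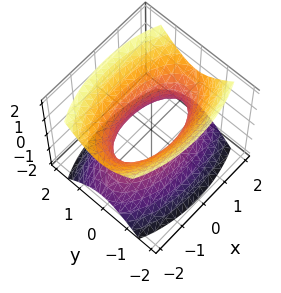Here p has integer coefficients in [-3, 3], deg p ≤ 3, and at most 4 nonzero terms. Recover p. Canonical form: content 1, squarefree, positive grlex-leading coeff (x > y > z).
(a) deg p = 2. One connected sheet with a waist; a quadric.
(b) Symmetries: mirror symmetry z ↦ −z ⇒ only even powers of z; mirror symmetry x ↦ −x ⇒ only even powers of x; it's symmetric under y → −y, forcing even powers of y.
(c) From the visible intercepts: the surface avoids every integer z-axis point in the box.
(d) The integer polynomial consistent with all of this is the stated p.

x^2 + 3*y^2 - 2*z^2 - 2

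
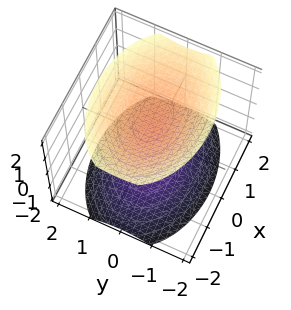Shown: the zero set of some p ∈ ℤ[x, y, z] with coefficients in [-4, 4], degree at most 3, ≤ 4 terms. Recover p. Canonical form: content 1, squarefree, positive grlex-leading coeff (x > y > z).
x^2 + 2*y^2 - 2*z^2 + 3

1. I count 2 distinct pieces. They look like related sheets of one shape, so recover p as a whole.
2. Degree: two separate bowl-shaped sheets opening away from each other; a quadric, so deg p = 2.
3. Symmetries: it's symmetric under x → −x, forcing even powers of x; the z ↦ −z reflection is a symmetry, so z appears only in even powers; the y ↦ −y reflection is a symmetry, so y appears only in even powers.
4. From the visible intercepts: no y-intercept at any integer in the box; it misses every integer gridline on the x-axis.
5. Together with the visible shape, these determine p as stated.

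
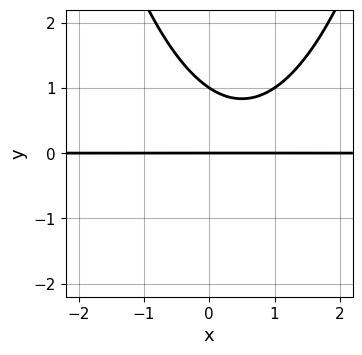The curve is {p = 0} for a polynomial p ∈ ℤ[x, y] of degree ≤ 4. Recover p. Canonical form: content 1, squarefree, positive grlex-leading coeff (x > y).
(a) deg p = 3. No degree-2 curve has this shape.
(b) From the axis intercepts and sections: the visible x-axis segment lies entirely on the curve; the y-axis gridline crossings are at y ∈ {0, 1}.
(c) Fitting integer coefficients to these (and the overall shape) gives p.

2*x^2*y - 2*x*y - 3*y^2 + 3*y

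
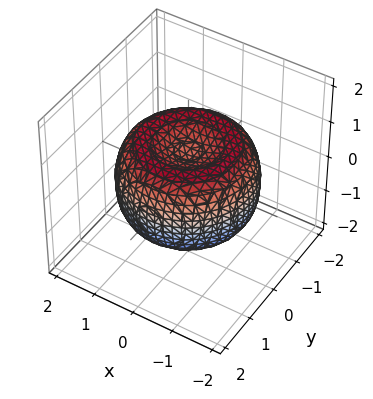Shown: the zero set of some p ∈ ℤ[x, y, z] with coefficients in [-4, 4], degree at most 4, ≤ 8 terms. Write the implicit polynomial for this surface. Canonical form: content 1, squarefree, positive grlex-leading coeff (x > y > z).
x^4 + 2*x^2*y^2 + y^4 - 2*x^2 - 2*y^2 + 2*z^2 - 1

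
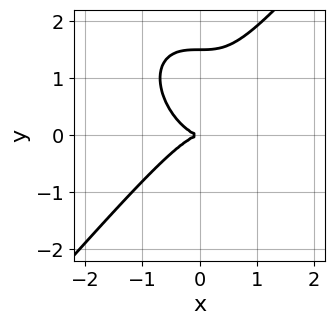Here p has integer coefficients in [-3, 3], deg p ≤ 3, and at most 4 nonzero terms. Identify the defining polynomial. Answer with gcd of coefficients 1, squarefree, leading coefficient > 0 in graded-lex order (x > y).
3*x^3 - 2*y^3 + 3*y^2

First, the degree is 3 — a generic line meets the curve in up to 3 points.
Next, against the integer gridlines: it crosses the y-axis at the gridline y = 0; it crosses the x-axis at the gridline x = 0.
Finally, together with the visible shape, these determine p as stated.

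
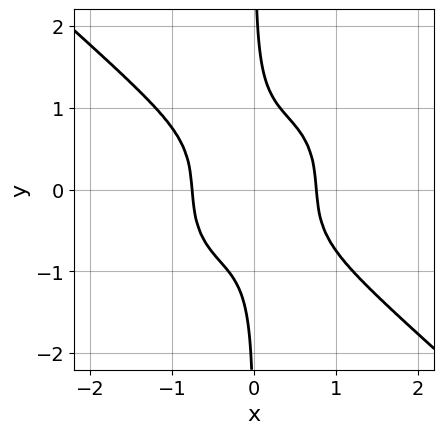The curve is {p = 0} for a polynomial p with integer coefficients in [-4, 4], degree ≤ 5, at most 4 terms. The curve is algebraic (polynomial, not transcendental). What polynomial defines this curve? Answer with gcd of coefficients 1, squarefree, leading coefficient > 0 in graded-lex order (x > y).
3*x^4 + x^3*y + 3*x*y^3 - 1

The degree is 4 — the shape is more complex than any degree-3 curve.
Against the integer gridlines: the curve avoids every integer y-axis point in the box.
Together with the visible shape, these determine p as stated.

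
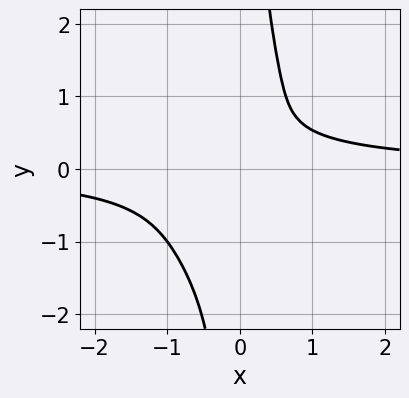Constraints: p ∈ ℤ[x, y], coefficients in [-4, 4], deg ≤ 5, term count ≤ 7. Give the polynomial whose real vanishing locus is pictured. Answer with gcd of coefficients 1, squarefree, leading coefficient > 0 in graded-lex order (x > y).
1. The degree is 4 — no degree-3 curve has this shape.
2. The integer polynomial consistent with all of this is the stated p.

3*x^3*y + x*y^3 + x^2*y - 2*x^2 - y^2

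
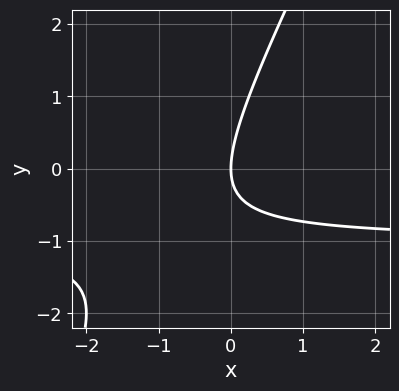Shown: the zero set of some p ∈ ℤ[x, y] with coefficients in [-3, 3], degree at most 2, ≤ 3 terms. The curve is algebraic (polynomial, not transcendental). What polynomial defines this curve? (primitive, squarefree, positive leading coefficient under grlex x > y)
(a) The degree is 2 — the shape is more complex than any degree-1 curve.
(b) From the axis intercepts and sections: it crosses the y-axis at the gridline y = 0; one x-axis crossing is at x = 0.
(c) Together with the visible shape, these determine p as stated.

2*x*y - y^2 + 2*x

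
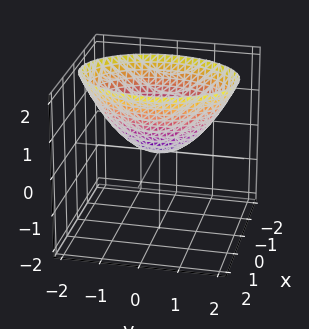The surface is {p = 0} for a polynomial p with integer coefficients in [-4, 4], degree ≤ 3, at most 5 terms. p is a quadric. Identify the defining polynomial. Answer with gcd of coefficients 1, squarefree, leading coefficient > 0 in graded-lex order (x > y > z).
deg p = 2.
Symmetries: the x ↦ −x reflection is a symmetry, so x appears only in even powers; it's symmetric under y → −y, forcing even powers of y.
Checking where it meets the axes: it meets the z-axis at z = 0 (among the integer gridlines); one y-axis crossing is at y = 0; one x-axis crossing is at x = 0.
These observations pin down the coefficients.

2*x^2 + y^2 - 2*z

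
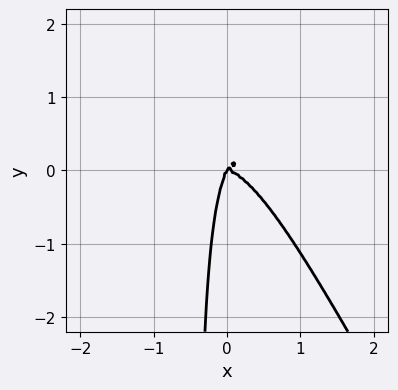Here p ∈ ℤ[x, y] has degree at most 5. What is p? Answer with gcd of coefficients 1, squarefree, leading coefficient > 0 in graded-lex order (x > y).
3*x^4 + 3*x^2*y^2 + 2*x*y^3 - 2*x*y^2 + y^3

First, the degree is 4 — no degree-3 curve has this shape.
Next, from the visible intercepts: it crosses the y-axis at the gridline y = 0; it crosses the x-axis at the gridline x = 0.
Finally, solving for integer coefficients yields p as stated.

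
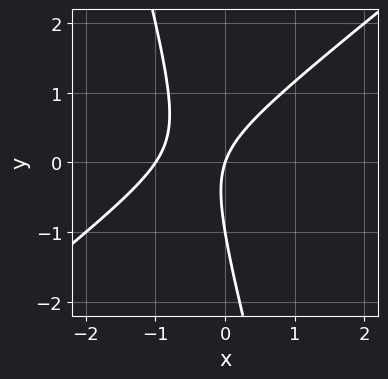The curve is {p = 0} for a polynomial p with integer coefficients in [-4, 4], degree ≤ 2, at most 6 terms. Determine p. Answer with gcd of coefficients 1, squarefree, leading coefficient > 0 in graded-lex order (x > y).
1. deg p = 2.
2. From the axis intercepts and sections: the x-axis gridline crossings are at x ∈ {-1, 0}; among the integer gridlines, it crosses the y-axis at y ∈ {-1, 0}.
3. Together with the visible shape, these determine p as stated.

3*x^2 - 3*x*y - y^2 + 3*x - y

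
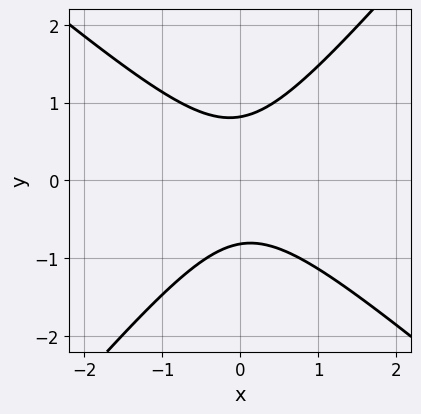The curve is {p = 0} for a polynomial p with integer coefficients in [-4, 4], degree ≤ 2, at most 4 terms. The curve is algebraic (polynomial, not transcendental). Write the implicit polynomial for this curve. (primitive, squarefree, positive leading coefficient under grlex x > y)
3*x^2 + x*y - 3*y^2 + 2

(a) deg p = 2. A generic line meets the curve in up to 2 points.
(b) From the axis intercepts and sections: no x-intercept at any integer in the box.
(c) Fitting integer coefficients to these (and the overall shape) gives p.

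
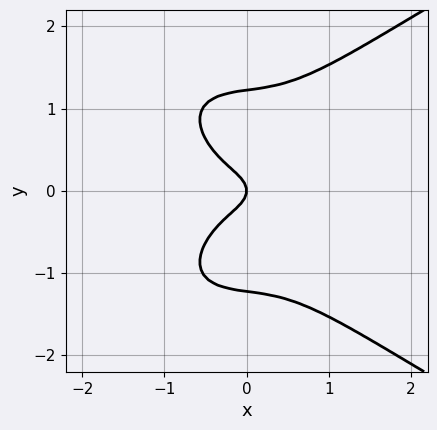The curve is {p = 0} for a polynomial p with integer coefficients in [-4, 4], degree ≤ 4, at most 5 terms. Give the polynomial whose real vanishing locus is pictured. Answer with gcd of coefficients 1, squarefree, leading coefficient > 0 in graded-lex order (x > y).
1. The degree is 4 — the shape is more complex than any degree-3 curve.
2. Symmetries: it's symmetric under y → −y, forcing even powers of y.
3. From the visible intercepts: it crosses the x-axis at the gridline x = 0; it meets the y-axis at y = 0 (among the integer gridlines).
4. Matching integer coefficients to the picture gives p.

2*y^4 - 3*x^3 - 3*y^2 - x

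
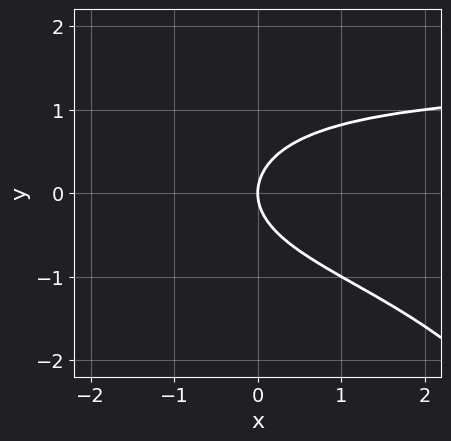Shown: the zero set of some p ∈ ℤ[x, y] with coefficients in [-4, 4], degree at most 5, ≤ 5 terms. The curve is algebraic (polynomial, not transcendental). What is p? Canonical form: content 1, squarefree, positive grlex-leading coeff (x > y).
First, the degree is 4 — the shape is more complex than any degree-3 curve.
Next, from the visible intercepts: it crosses the y-axis at the gridline y = 0; one x-axis crossing is at x = 0.
Finally, the integer polynomial consistent with all of this is the stated p.

x*y^3 + y^4 + 3*y^2 - 3*x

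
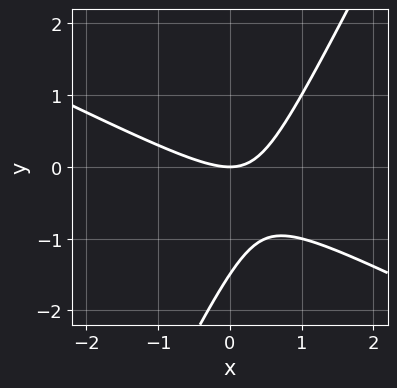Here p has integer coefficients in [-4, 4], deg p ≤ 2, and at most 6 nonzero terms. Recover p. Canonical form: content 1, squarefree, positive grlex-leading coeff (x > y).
2*x^2 + 3*x*y - 2*y^2 - 3*y

Degree: the shape is more complex than any degree-1 curve, so deg p = 2.
Against the integer gridlines: one x-axis crossing is at x = 0; one y-axis crossing is at y = 0.
Putting this together gives p.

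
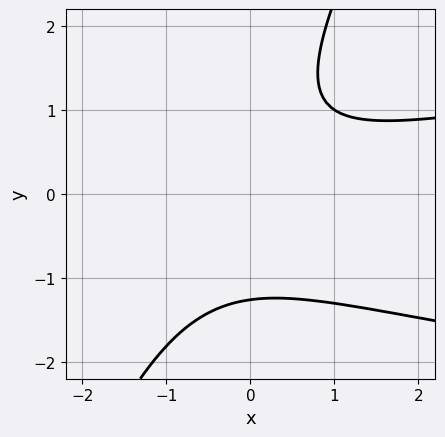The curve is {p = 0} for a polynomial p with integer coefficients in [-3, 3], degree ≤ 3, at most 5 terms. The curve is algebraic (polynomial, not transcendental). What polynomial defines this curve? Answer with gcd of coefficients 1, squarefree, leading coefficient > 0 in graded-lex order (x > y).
2*x*y^2 - y^3 - x^2 + 2*x*y - 2

The degree is 3 — a generic line meets the curve in up to 3 points.
From the visible intercepts: it misses every integer gridline on the x-axis.
Together with the visible shape, these determine p as stated.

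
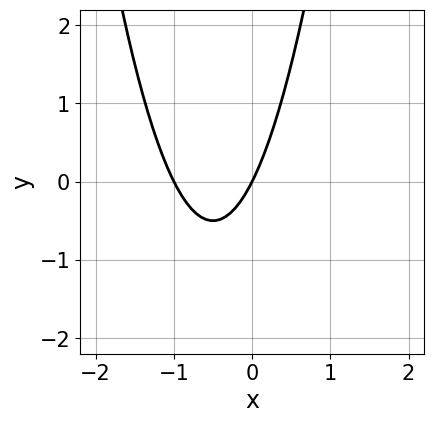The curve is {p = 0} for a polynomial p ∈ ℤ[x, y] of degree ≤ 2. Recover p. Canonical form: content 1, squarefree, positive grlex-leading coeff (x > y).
2*x^2 + 2*x - y

First, the degree is 2 — the shape is more complex than any degree-1 curve.
Then, against the integer gridlines: among the integer gridlines, it crosses the x-axis at x ∈ {-1, 0}; it meets the y-axis at y = 0 (among the integer gridlines).
Finally, matching integer coefficients to the picture gives p.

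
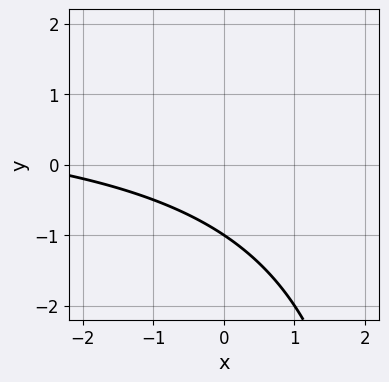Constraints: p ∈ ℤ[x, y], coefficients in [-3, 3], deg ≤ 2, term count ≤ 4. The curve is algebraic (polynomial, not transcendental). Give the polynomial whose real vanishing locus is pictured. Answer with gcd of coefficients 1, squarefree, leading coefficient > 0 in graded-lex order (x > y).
deg p = 2. The shape is more complex than any degree-1 curve.
Observable constraints: no x-intercept at any integer in the box; it crosses the y-axis at the gridline y = -1.
Solving for integer coefficients yields p as stated.

x*y - x - 3*y - 3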